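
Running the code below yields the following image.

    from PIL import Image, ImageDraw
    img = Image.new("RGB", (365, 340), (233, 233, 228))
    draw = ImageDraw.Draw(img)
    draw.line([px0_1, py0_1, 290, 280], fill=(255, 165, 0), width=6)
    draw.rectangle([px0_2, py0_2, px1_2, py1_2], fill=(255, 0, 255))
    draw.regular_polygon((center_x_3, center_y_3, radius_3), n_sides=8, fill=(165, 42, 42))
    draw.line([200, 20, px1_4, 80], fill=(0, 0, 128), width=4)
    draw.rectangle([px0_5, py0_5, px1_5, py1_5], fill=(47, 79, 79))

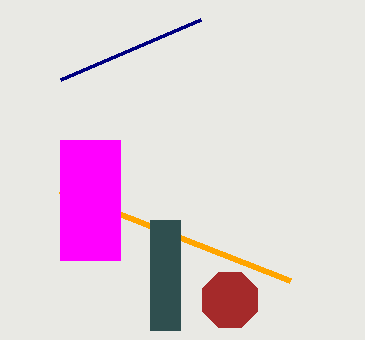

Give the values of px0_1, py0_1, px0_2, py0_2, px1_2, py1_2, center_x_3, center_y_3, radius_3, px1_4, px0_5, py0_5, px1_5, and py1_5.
px0_1 = 60; py0_1 = 190; px0_2 = 60; py0_2 = 140; px1_2 = 120; py1_2 = 260; center_x_3 = 230; center_y_3 = 300; radius_3 = 30; px1_4 = 60; px0_5 = 150; py0_5 = 220; px1_5 = 180; py1_5 = 330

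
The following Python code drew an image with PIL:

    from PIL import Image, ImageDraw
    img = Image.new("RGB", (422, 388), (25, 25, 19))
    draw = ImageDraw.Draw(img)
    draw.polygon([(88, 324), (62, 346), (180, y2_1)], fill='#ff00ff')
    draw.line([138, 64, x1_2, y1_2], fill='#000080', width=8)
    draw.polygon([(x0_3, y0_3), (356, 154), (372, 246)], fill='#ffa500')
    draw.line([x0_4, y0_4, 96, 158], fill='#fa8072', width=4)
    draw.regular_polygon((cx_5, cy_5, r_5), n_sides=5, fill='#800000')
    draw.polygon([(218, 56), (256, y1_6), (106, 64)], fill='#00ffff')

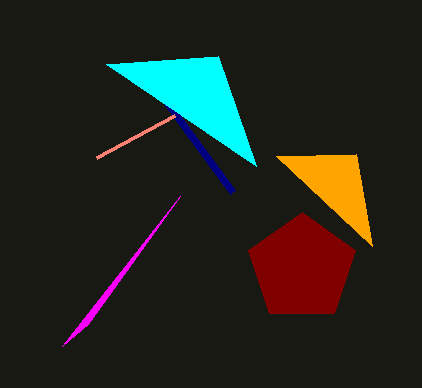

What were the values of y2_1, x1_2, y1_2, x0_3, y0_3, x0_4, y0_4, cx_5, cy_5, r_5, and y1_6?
y2_1 = 196
x1_2 = 232
y1_2 = 192
x0_3 = 276
y0_3 = 156
x0_4 = 174
y0_4 = 116
cx_5 = 302
cy_5 = 268
r_5 = 56
y1_6 = 166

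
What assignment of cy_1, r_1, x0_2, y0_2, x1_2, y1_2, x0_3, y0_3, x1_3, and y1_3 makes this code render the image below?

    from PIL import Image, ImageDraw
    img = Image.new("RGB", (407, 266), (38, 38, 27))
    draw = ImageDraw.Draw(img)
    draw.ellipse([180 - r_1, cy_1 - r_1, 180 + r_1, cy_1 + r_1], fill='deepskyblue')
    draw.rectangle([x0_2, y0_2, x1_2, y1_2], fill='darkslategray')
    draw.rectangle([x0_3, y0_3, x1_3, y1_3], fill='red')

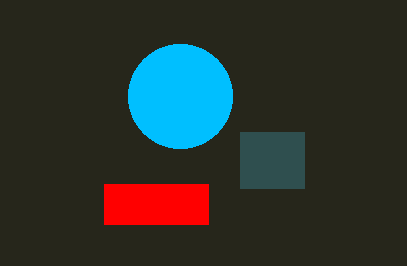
cy_1 = 96, r_1 = 52, x0_2 = 240, y0_2 = 132, x1_2 = 304, y1_2 = 188, x0_3 = 104, y0_3 = 184, x1_3 = 208, y1_3 = 224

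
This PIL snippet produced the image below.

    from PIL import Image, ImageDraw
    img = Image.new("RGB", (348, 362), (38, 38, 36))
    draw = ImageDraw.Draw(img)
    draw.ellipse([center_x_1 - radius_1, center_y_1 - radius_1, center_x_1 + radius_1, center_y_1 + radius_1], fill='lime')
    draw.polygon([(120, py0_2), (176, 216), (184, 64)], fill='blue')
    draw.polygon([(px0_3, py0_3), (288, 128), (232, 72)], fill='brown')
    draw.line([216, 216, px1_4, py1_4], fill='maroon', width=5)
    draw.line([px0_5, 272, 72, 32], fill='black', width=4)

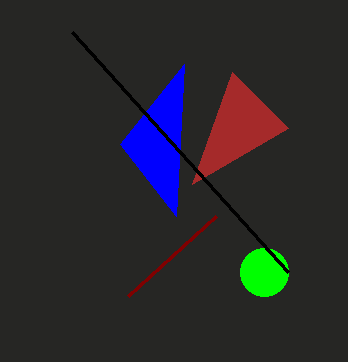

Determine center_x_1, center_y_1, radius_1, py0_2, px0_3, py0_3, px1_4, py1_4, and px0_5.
center_x_1 = 264
center_y_1 = 272
radius_1 = 24
py0_2 = 144
px0_3 = 192
py0_3 = 184
px1_4 = 128
py1_4 = 296
px0_5 = 288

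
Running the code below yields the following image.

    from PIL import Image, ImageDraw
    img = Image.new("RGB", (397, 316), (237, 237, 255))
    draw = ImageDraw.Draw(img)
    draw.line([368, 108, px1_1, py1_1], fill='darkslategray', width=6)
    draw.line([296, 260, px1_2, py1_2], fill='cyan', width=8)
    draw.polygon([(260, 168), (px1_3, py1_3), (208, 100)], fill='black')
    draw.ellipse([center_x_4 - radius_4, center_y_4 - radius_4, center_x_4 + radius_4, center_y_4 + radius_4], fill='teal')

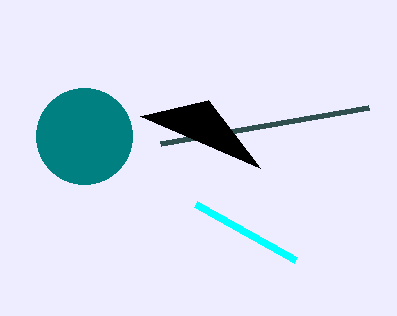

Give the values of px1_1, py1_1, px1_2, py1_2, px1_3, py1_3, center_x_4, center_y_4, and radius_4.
px1_1 = 160
py1_1 = 144
px1_2 = 196
py1_2 = 204
px1_3 = 140
py1_3 = 116
center_x_4 = 84
center_y_4 = 136
radius_4 = 48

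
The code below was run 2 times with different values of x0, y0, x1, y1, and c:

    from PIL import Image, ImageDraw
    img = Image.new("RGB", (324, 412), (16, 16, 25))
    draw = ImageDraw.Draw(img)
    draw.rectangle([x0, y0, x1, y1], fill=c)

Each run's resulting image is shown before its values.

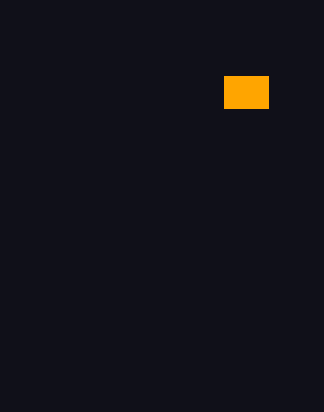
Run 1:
x0 = 224; y0 = 76; x1 = 268; y1 = 108; c = 'orange'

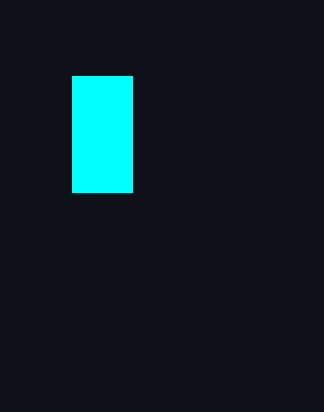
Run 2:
x0 = 72
y0 = 76
x1 = 132
y1 = 192
c = 'cyan'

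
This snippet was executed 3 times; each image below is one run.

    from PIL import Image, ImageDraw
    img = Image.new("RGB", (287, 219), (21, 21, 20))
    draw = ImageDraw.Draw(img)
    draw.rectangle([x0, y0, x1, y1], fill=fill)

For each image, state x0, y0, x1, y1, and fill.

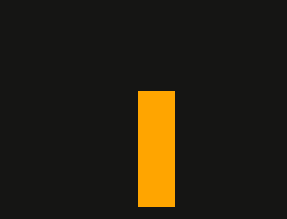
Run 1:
x0 = 138, y0 = 91, x1 = 174, y1 = 206, fill = 'orange'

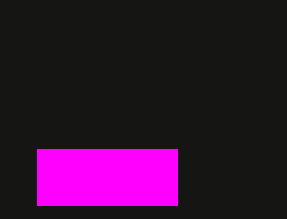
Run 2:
x0 = 37
y0 = 149
x1 = 177
y1 = 205
fill = 'magenta'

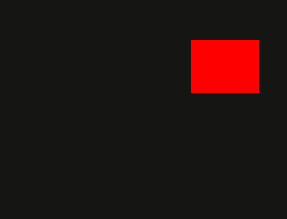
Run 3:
x0 = 191; y0 = 40; x1 = 258; y1 = 92; fill = 'red'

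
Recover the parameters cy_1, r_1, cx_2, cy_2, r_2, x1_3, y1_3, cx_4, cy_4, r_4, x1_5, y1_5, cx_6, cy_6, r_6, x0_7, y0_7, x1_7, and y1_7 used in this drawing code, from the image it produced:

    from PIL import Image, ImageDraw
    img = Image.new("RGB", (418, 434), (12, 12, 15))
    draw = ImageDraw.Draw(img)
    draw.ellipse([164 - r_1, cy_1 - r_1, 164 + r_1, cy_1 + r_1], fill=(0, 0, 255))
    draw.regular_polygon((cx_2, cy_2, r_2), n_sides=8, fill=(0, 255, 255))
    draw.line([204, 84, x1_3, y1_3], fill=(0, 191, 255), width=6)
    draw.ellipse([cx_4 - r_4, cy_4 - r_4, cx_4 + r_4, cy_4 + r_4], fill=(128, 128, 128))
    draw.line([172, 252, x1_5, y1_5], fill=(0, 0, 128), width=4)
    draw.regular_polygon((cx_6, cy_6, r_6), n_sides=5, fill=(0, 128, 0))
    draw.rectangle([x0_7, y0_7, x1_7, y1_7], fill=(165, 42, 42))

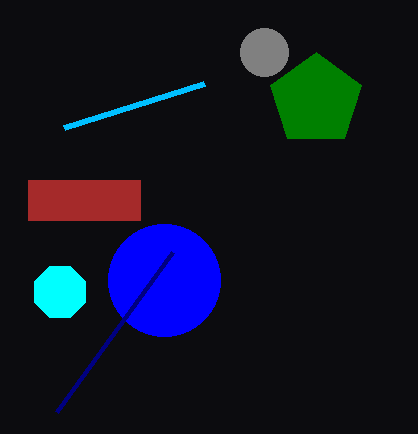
cy_1 = 280; r_1 = 56; cx_2 = 60; cy_2 = 292; r_2 = 28; x1_3 = 64; y1_3 = 128; cx_4 = 264; cy_4 = 52; r_4 = 24; x1_5 = 56; y1_5 = 412; cx_6 = 316; cy_6 = 100; r_6 = 48; x0_7 = 28; y0_7 = 180; x1_7 = 140; y1_7 = 220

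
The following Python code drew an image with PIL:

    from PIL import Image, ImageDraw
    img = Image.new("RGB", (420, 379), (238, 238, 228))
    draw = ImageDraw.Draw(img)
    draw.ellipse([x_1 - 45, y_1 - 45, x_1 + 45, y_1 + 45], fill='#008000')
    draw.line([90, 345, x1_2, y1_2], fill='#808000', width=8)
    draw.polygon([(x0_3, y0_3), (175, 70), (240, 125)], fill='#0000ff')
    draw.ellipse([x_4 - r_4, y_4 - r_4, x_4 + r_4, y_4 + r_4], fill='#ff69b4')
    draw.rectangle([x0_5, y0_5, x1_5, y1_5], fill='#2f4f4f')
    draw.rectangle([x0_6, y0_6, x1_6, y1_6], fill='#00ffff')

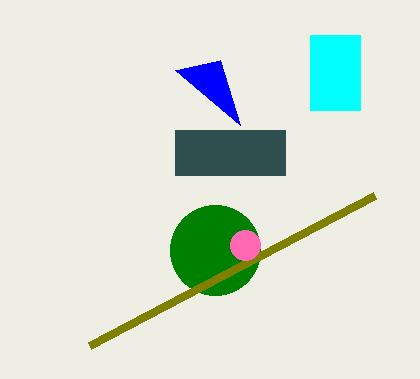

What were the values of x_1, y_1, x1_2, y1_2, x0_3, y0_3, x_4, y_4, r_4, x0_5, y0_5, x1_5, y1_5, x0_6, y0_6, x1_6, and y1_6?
x_1 = 215; y_1 = 250; x1_2 = 375; y1_2 = 195; x0_3 = 220; y0_3 = 60; x_4 = 245; y_4 = 245; r_4 = 15; x0_5 = 175; y0_5 = 130; x1_5 = 285; y1_5 = 175; x0_6 = 310; y0_6 = 35; x1_6 = 360; y1_6 = 110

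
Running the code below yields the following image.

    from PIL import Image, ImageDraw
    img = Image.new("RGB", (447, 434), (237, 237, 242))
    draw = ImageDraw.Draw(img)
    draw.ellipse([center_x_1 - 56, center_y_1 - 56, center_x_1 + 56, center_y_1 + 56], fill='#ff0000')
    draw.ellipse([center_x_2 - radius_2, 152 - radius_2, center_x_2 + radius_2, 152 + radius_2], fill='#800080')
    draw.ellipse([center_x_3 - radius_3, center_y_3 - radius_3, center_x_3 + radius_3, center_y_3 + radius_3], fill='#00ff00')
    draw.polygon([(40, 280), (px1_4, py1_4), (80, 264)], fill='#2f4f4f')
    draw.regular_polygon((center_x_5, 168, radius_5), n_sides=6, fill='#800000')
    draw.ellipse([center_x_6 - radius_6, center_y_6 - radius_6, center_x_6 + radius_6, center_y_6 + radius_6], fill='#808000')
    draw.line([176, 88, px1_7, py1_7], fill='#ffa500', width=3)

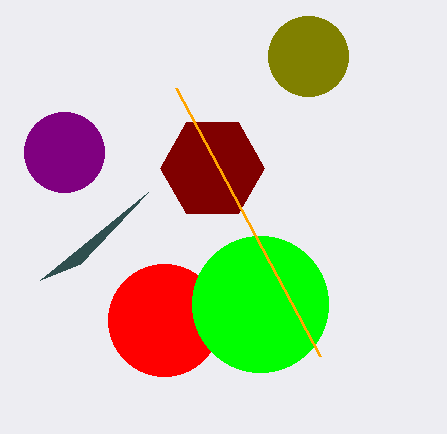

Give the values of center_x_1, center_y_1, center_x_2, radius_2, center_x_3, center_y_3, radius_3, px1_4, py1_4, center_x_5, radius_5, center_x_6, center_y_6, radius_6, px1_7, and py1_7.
center_x_1 = 164
center_y_1 = 320
center_x_2 = 64
radius_2 = 40
center_x_3 = 260
center_y_3 = 304
radius_3 = 68
px1_4 = 148
py1_4 = 192
center_x_5 = 212
radius_5 = 52
center_x_6 = 308
center_y_6 = 56
radius_6 = 40
px1_7 = 320
py1_7 = 356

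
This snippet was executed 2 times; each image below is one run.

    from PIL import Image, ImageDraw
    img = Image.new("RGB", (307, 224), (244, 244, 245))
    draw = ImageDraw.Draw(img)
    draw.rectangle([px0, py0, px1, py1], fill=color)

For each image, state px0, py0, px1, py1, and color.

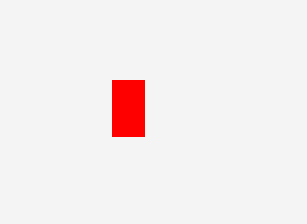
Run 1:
px0 = 112; py0 = 80; px1 = 144; py1 = 136; color = 'red'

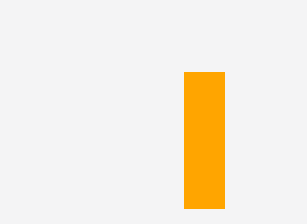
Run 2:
px0 = 184; py0 = 72; px1 = 224; py1 = 208; color = 'orange'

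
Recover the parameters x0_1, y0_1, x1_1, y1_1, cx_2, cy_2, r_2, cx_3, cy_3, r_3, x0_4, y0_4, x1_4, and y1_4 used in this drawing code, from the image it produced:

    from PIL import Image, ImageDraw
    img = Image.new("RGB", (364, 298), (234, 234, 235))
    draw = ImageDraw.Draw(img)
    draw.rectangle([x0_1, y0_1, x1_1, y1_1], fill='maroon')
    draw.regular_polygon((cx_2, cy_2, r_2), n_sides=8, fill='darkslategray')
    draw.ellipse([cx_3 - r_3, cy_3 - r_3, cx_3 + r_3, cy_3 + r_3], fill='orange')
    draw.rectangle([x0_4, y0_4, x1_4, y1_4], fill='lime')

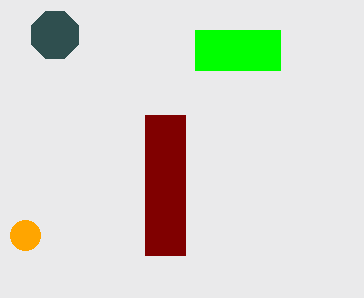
x0_1 = 145, y0_1 = 115, x1_1 = 185, y1_1 = 255, cx_2 = 55, cy_2 = 35, r_2 = 25, cx_3 = 25, cy_3 = 235, r_3 = 15, x0_4 = 195, y0_4 = 30, x1_4 = 280, y1_4 = 70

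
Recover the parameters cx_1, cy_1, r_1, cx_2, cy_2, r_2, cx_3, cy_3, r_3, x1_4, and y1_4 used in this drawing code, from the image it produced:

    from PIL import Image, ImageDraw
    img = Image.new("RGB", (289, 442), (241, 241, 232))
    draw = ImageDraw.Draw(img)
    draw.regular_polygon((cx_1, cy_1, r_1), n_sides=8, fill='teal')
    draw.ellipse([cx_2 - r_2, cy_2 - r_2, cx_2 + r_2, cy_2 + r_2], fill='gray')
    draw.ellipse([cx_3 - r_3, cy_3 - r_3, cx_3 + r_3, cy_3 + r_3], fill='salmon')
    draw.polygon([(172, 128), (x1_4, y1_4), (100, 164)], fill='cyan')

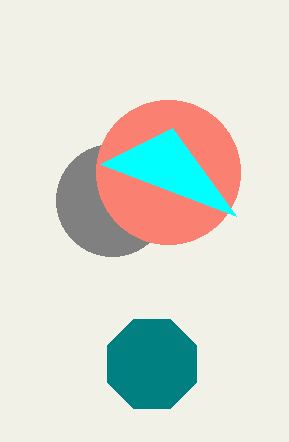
cx_1 = 152, cy_1 = 364, r_1 = 48, cx_2 = 112, cy_2 = 200, r_2 = 56, cx_3 = 168, cy_3 = 172, r_3 = 72, x1_4 = 236, y1_4 = 216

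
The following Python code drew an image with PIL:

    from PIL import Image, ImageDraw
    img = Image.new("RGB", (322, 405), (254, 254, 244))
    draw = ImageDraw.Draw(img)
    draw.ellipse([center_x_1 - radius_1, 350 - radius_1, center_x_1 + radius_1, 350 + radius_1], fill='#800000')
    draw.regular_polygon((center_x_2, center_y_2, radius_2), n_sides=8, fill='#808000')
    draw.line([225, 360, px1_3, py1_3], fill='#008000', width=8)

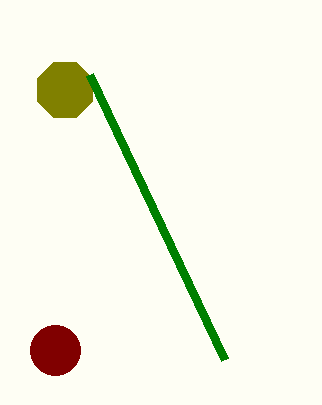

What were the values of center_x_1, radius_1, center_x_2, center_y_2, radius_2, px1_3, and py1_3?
center_x_1 = 55, radius_1 = 25, center_x_2 = 65, center_y_2 = 90, radius_2 = 30, px1_3 = 90, py1_3 = 75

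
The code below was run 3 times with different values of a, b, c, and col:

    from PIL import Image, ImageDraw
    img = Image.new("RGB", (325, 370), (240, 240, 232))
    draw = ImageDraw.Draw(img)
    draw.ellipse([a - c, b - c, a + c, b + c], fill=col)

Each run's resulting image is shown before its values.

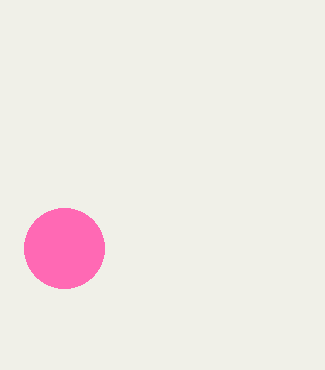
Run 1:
a = 64, b = 248, c = 40, col = 'hotpink'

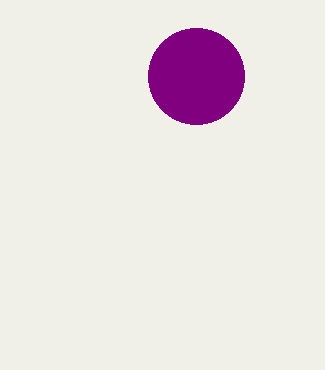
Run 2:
a = 196, b = 76, c = 48, col = 'purple'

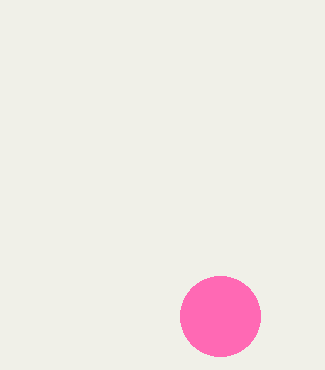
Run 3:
a = 220; b = 316; c = 40; col = 'hotpink'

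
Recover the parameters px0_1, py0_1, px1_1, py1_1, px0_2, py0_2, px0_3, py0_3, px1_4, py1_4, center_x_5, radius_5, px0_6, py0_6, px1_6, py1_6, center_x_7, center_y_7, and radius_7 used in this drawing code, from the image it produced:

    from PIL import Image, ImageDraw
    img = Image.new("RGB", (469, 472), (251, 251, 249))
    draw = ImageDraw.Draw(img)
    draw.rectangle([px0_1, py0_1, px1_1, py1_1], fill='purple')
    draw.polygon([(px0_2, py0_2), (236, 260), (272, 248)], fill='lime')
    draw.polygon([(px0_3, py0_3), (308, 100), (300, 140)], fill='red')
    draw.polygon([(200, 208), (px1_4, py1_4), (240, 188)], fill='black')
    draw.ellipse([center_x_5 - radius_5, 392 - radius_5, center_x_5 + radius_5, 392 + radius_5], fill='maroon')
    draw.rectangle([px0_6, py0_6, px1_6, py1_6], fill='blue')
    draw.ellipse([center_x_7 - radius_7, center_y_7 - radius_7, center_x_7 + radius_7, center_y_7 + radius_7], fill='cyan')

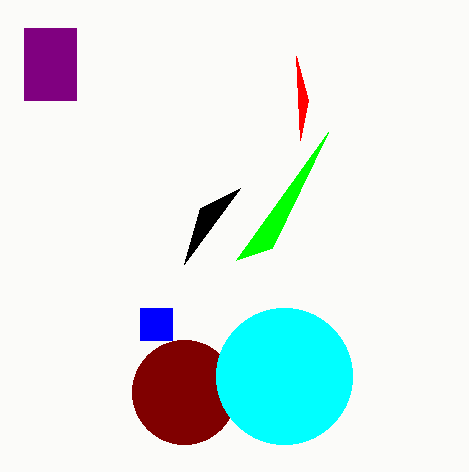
px0_1 = 24; py0_1 = 28; px1_1 = 76; py1_1 = 100; px0_2 = 328; py0_2 = 132; px0_3 = 296; py0_3 = 56; px1_4 = 184; py1_4 = 264; center_x_5 = 184; radius_5 = 52; px0_6 = 140; py0_6 = 308; px1_6 = 172; py1_6 = 340; center_x_7 = 284; center_y_7 = 376; radius_7 = 68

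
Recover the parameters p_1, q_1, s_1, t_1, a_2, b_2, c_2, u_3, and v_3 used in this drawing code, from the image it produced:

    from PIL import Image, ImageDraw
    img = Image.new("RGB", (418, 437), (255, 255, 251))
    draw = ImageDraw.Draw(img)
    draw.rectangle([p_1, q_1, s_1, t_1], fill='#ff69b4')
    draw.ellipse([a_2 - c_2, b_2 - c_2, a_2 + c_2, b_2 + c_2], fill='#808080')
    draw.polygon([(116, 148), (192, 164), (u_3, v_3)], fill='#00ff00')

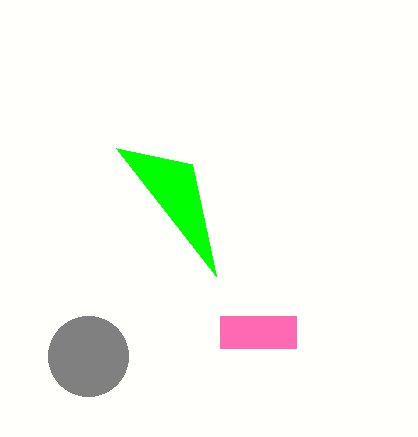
p_1 = 220
q_1 = 316
s_1 = 296
t_1 = 348
a_2 = 88
b_2 = 356
c_2 = 40
u_3 = 216
v_3 = 276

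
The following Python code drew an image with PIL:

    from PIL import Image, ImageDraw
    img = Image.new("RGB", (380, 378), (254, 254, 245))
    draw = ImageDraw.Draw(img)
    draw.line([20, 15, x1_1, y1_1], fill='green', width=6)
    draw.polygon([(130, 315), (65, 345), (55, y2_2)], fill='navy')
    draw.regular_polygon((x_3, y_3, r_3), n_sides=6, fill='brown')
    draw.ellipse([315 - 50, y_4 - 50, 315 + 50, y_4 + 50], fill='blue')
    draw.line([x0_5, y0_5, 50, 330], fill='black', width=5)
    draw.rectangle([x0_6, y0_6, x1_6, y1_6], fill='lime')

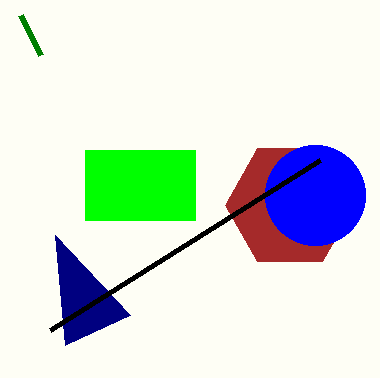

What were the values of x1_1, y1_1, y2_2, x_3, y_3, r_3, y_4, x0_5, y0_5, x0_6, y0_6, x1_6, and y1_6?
x1_1 = 40
y1_1 = 55
y2_2 = 235
x_3 = 290
y_3 = 205
r_3 = 65
y_4 = 195
x0_5 = 320
y0_5 = 160
x0_6 = 85
y0_6 = 150
x1_6 = 195
y1_6 = 220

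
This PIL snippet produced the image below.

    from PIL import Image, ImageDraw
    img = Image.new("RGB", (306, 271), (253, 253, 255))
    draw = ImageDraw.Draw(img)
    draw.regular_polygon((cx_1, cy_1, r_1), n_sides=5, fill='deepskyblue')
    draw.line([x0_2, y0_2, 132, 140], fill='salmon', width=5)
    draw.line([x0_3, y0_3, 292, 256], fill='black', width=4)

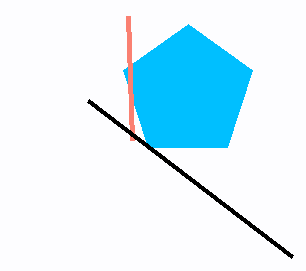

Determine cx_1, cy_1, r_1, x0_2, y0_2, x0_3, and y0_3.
cx_1 = 188, cy_1 = 92, r_1 = 68, x0_2 = 128, y0_2 = 16, x0_3 = 88, y0_3 = 100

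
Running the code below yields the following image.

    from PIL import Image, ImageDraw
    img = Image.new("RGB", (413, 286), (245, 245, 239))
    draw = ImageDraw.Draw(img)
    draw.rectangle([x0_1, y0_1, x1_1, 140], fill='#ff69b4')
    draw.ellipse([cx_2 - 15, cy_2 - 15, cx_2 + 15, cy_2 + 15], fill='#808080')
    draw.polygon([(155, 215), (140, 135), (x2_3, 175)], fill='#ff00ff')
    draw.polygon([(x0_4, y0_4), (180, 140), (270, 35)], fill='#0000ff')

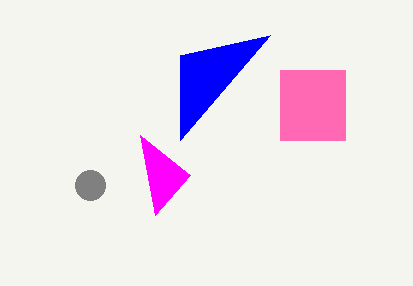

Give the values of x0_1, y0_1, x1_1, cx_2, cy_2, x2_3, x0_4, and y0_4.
x0_1 = 280
y0_1 = 70
x1_1 = 345
cx_2 = 90
cy_2 = 185
x2_3 = 190
x0_4 = 180
y0_4 = 55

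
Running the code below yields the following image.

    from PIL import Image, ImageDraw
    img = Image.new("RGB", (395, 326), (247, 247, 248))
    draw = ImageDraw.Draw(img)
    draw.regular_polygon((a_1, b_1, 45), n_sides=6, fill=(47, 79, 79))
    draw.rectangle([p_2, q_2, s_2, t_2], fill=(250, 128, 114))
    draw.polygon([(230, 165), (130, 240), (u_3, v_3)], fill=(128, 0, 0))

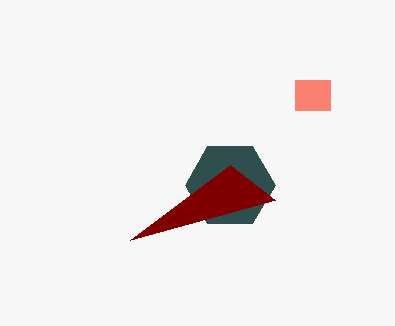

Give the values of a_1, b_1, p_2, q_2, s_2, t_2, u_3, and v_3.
a_1 = 230
b_1 = 185
p_2 = 295
q_2 = 80
s_2 = 330
t_2 = 110
u_3 = 275
v_3 = 200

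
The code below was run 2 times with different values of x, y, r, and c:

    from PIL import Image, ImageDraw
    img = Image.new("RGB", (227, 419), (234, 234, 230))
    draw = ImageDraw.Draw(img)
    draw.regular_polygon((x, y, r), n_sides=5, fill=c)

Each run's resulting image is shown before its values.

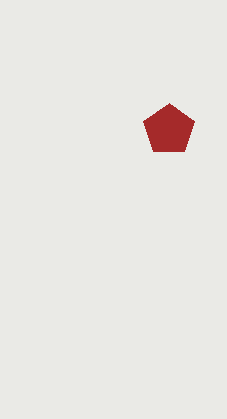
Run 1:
x = 169, y = 130, r = 27, c = 'brown'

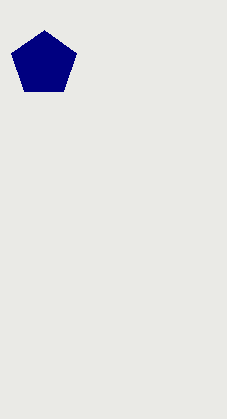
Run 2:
x = 44, y = 64, r = 34, c = 'navy'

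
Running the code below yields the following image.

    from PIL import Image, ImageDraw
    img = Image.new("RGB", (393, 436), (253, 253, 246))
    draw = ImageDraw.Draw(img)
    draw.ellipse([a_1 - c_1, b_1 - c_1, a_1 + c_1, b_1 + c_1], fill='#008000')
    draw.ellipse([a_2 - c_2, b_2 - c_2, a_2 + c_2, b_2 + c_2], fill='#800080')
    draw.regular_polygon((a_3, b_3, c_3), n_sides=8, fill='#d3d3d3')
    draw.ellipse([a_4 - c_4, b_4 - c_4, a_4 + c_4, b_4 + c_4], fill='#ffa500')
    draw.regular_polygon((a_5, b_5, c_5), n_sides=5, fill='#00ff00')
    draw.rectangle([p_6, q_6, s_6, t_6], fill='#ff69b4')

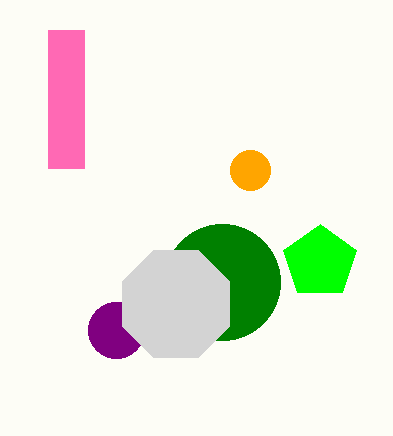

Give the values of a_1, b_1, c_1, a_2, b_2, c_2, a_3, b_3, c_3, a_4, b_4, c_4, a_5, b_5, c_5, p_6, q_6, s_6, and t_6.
a_1 = 222; b_1 = 282; c_1 = 58; a_2 = 116; b_2 = 330; c_2 = 28; a_3 = 176; b_3 = 304; c_3 = 58; a_4 = 250; b_4 = 170; c_4 = 20; a_5 = 320; b_5 = 262; c_5 = 38; p_6 = 48; q_6 = 30; s_6 = 84; t_6 = 168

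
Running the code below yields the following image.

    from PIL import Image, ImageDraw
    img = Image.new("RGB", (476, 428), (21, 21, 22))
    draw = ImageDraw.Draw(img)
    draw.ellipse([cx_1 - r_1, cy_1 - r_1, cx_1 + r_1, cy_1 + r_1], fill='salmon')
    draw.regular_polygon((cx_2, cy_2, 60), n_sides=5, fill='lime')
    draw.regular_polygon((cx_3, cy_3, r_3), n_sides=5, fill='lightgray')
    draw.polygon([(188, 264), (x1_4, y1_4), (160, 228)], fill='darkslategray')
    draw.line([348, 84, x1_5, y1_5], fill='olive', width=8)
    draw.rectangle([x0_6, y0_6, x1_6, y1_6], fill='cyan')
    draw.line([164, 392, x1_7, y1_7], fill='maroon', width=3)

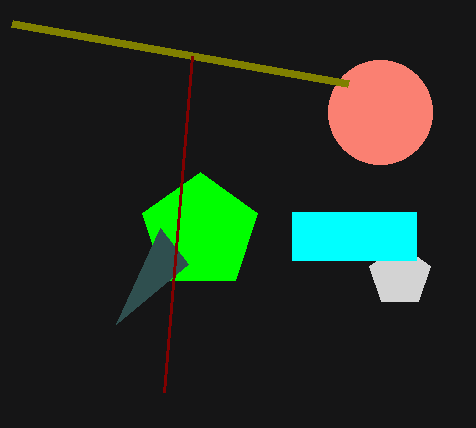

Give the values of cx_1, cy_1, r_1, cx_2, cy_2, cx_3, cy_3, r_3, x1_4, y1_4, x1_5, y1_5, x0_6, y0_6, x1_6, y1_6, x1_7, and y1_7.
cx_1 = 380, cy_1 = 112, r_1 = 52, cx_2 = 200, cy_2 = 232, cx_3 = 400, cy_3 = 276, r_3 = 32, x1_4 = 116, y1_4 = 324, x1_5 = 12, y1_5 = 24, x0_6 = 292, y0_6 = 212, x1_6 = 416, y1_6 = 260, x1_7 = 192, y1_7 = 56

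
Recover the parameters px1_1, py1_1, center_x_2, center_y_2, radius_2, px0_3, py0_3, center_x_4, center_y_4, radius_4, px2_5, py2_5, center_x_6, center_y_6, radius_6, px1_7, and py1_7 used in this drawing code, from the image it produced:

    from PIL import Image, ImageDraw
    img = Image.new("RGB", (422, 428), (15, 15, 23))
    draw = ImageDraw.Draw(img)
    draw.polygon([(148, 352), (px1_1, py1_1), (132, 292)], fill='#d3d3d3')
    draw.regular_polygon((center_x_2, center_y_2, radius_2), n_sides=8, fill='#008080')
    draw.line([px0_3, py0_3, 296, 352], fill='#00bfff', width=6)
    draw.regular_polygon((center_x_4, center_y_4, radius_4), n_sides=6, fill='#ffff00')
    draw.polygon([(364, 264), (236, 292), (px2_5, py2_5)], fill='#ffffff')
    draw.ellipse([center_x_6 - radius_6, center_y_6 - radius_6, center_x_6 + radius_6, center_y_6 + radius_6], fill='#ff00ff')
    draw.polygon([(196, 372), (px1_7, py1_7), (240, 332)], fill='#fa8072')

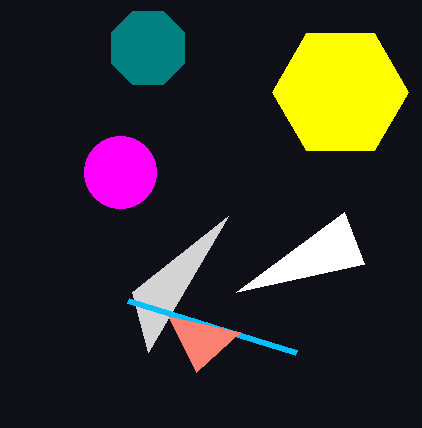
px1_1 = 228, py1_1 = 216, center_x_2 = 148, center_y_2 = 48, radius_2 = 40, px0_3 = 128, py0_3 = 300, center_x_4 = 340, center_y_4 = 92, radius_4 = 68, px2_5 = 344, py2_5 = 212, center_x_6 = 120, center_y_6 = 172, radius_6 = 36, px1_7 = 168, py1_7 = 316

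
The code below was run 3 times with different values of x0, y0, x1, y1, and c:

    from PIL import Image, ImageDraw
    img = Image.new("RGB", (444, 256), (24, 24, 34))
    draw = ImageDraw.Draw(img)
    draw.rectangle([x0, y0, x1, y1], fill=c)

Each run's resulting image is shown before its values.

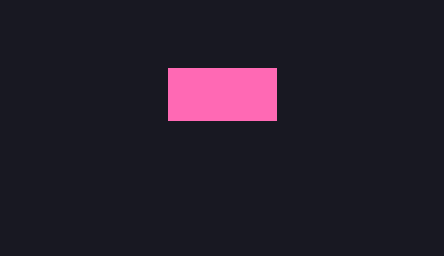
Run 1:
x0 = 168
y0 = 68
x1 = 276
y1 = 120
c = 'hotpink'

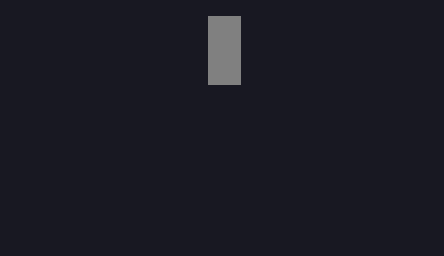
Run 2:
x0 = 208; y0 = 16; x1 = 240; y1 = 84; c = 'gray'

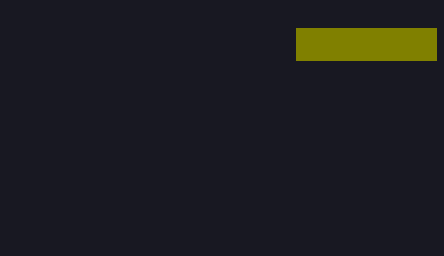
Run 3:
x0 = 296, y0 = 28, x1 = 436, y1 = 60, c = 'olive'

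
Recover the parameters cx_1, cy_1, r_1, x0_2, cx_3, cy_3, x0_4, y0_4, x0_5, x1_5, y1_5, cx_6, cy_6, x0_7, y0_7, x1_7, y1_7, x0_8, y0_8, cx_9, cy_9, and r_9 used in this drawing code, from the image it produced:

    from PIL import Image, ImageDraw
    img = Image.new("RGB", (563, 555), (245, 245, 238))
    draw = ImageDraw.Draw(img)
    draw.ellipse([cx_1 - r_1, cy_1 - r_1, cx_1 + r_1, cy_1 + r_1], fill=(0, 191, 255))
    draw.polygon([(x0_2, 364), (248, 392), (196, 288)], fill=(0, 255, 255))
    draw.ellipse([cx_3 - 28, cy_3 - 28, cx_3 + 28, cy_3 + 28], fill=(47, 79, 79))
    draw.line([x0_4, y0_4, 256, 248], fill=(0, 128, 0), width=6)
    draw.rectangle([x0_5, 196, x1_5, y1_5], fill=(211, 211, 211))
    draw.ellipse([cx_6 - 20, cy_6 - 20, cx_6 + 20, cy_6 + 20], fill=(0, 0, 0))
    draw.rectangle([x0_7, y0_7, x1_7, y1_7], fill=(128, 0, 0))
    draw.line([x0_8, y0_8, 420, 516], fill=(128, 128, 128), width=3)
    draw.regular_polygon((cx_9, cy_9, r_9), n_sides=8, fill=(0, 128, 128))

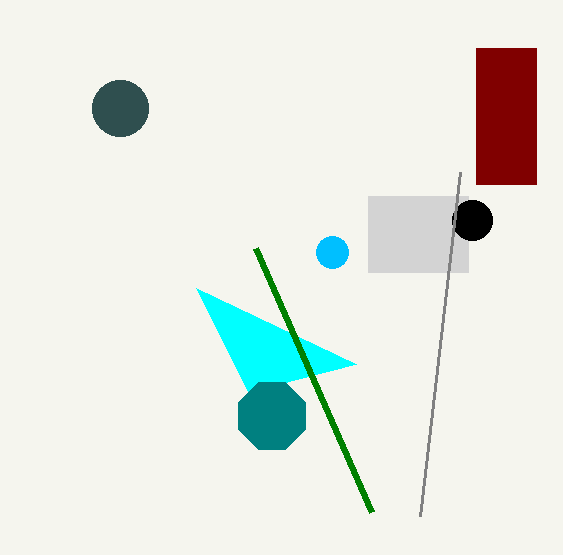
cx_1 = 332, cy_1 = 252, r_1 = 16, x0_2 = 356, cx_3 = 120, cy_3 = 108, x0_4 = 372, y0_4 = 512, x0_5 = 368, x1_5 = 468, y1_5 = 272, cx_6 = 472, cy_6 = 220, x0_7 = 476, y0_7 = 48, x1_7 = 536, y1_7 = 184, x0_8 = 460, y0_8 = 172, cx_9 = 272, cy_9 = 416, r_9 = 36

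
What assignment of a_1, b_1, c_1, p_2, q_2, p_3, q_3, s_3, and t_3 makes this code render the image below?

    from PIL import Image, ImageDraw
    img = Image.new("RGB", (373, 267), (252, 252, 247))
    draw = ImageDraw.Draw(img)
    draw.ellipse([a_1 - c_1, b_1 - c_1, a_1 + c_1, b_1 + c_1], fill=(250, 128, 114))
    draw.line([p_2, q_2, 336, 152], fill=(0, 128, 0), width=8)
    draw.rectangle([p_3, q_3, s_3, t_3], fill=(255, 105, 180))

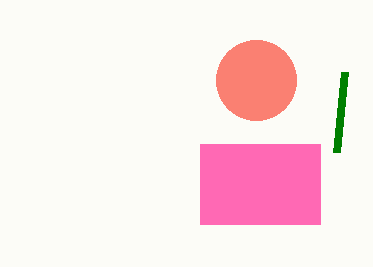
a_1 = 256
b_1 = 80
c_1 = 40
p_2 = 344
q_2 = 72
p_3 = 200
q_3 = 144
s_3 = 320
t_3 = 224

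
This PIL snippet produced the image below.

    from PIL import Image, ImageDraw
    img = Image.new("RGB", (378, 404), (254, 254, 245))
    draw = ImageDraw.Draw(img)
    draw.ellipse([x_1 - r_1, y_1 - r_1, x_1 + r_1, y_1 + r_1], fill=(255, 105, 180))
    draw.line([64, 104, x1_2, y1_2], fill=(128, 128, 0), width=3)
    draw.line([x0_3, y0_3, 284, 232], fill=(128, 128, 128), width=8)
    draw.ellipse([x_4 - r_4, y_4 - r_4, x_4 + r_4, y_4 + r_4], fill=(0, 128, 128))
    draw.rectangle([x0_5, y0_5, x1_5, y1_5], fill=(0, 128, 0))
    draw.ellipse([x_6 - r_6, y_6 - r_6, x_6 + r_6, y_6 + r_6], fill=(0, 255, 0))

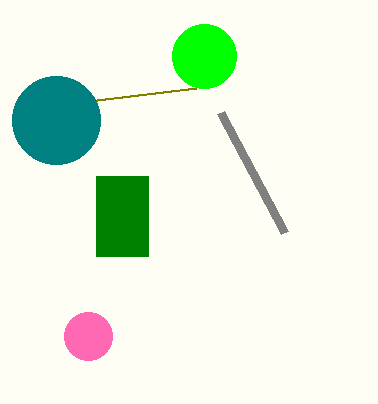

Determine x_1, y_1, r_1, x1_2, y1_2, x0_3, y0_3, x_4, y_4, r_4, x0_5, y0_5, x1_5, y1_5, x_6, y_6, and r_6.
x_1 = 88; y_1 = 336; r_1 = 24; x1_2 = 196; y1_2 = 88; x0_3 = 220; y0_3 = 112; x_4 = 56; y_4 = 120; r_4 = 44; x0_5 = 96; y0_5 = 176; x1_5 = 148; y1_5 = 256; x_6 = 204; y_6 = 56; r_6 = 32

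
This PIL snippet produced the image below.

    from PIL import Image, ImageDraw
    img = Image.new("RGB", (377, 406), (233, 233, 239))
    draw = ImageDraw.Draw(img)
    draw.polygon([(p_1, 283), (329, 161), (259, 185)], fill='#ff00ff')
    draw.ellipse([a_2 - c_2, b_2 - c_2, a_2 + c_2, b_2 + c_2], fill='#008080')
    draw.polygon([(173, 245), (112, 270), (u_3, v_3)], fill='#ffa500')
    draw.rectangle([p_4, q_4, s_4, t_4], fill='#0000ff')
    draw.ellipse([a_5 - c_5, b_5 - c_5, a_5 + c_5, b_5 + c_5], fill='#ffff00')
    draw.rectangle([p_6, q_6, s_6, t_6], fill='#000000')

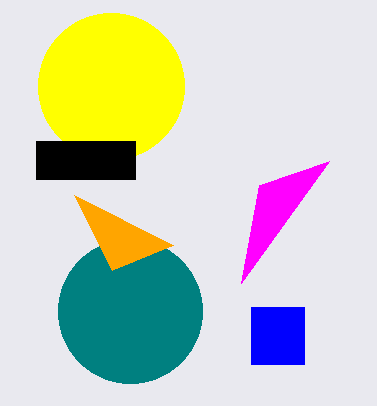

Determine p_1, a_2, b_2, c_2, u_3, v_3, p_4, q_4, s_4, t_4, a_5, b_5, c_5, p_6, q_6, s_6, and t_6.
p_1 = 241; a_2 = 130; b_2 = 311; c_2 = 72; u_3 = 74; v_3 = 195; p_4 = 251; q_4 = 307; s_4 = 304; t_4 = 364; a_5 = 111; b_5 = 86; c_5 = 73; p_6 = 36; q_6 = 141; s_6 = 135; t_6 = 179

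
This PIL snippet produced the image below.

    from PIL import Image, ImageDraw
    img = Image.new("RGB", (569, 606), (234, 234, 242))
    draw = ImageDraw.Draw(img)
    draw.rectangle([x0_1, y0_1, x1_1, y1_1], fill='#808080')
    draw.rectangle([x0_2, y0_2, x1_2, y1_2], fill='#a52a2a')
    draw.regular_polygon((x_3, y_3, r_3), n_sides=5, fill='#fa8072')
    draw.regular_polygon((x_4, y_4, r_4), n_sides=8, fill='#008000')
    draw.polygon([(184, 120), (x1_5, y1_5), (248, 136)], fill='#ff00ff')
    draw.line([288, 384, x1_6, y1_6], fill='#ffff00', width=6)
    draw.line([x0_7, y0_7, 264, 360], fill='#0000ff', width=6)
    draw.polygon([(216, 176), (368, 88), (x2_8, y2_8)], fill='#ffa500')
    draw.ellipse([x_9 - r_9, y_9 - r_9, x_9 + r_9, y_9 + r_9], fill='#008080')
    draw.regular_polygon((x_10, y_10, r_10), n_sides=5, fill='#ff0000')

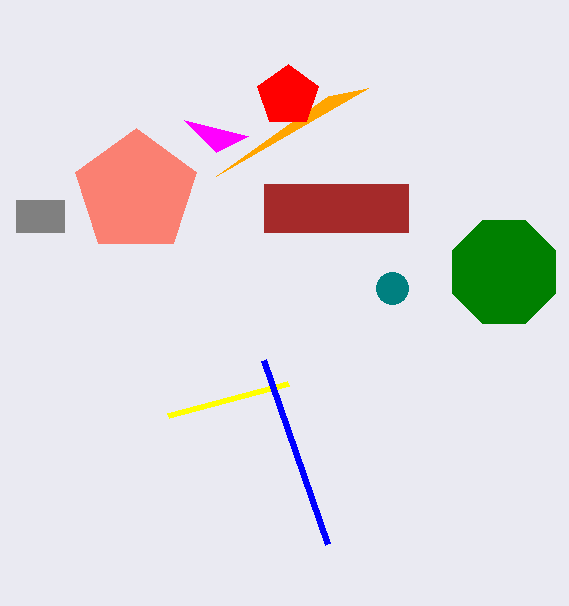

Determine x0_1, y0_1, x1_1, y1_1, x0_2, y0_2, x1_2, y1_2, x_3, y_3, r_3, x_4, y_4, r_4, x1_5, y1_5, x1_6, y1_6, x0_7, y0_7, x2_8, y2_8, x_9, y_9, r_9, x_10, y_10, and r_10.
x0_1 = 16, y0_1 = 200, x1_1 = 64, y1_1 = 232, x0_2 = 264, y0_2 = 184, x1_2 = 408, y1_2 = 232, x_3 = 136, y_3 = 192, r_3 = 64, x_4 = 504, y_4 = 272, r_4 = 56, x1_5 = 216, y1_5 = 152, x1_6 = 168, y1_6 = 416, x0_7 = 328, y0_7 = 544, x2_8 = 328, y2_8 = 96, x_9 = 392, y_9 = 288, r_9 = 16, x_10 = 288, y_10 = 96, r_10 = 32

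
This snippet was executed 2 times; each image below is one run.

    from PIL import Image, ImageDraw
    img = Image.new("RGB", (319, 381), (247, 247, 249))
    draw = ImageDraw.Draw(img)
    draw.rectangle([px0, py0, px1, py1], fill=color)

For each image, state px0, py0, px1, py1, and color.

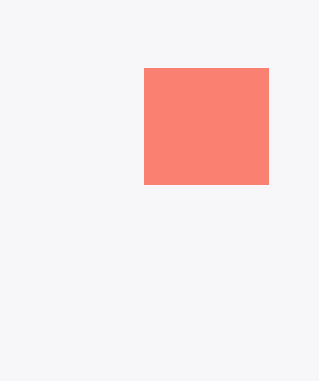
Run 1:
px0 = 144, py0 = 68, px1 = 268, py1 = 184, color = 'salmon'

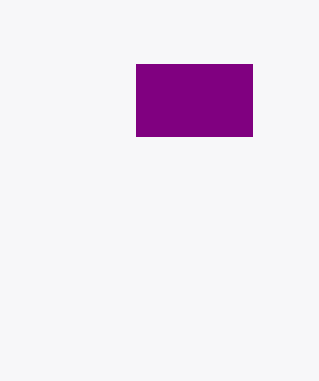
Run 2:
px0 = 136
py0 = 64
px1 = 252
py1 = 136
color = 'purple'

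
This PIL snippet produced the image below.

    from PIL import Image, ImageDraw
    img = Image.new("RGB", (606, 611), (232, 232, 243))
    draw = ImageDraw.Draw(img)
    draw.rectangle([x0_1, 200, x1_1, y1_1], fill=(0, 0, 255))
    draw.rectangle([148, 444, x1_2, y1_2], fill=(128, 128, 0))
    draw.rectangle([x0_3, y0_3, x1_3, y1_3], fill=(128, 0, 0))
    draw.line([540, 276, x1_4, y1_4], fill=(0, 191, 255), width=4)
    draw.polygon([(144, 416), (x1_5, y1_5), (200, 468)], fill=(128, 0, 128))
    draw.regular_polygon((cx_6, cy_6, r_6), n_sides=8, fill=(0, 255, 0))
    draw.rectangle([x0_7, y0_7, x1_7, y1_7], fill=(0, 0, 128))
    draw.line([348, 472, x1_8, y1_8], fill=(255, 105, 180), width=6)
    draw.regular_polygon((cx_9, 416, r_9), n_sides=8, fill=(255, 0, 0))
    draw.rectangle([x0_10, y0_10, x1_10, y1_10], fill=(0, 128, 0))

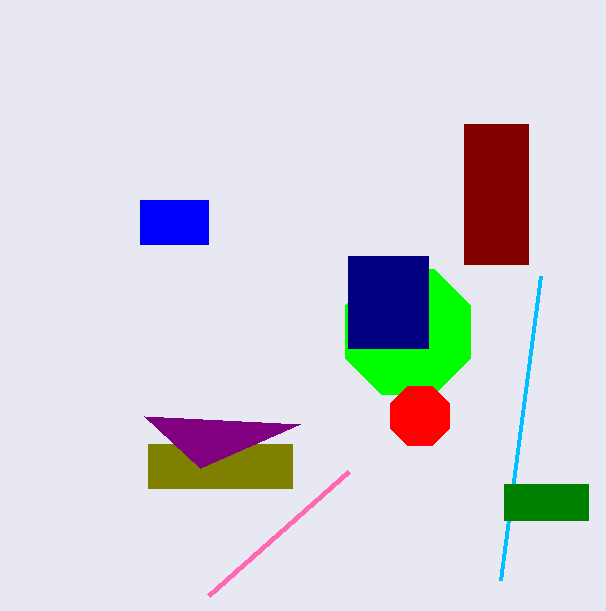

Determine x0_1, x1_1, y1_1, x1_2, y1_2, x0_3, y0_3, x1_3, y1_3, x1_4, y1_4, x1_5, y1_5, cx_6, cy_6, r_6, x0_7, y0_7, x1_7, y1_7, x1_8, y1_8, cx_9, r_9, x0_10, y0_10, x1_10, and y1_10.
x0_1 = 140
x1_1 = 208
y1_1 = 244
x1_2 = 292
y1_2 = 488
x0_3 = 464
y0_3 = 124
x1_3 = 528
y1_3 = 264
x1_4 = 500
y1_4 = 580
x1_5 = 300
y1_5 = 424
cx_6 = 408
cy_6 = 332
r_6 = 68
x0_7 = 348
y0_7 = 256
x1_7 = 428
y1_7 = 348
x1_8 = 208
y1_8 = 596
cx_9 = 420
r_9 = 32
x0_10 = 504
y0_10 = 484
x1_10 = 588
y1_10 = 520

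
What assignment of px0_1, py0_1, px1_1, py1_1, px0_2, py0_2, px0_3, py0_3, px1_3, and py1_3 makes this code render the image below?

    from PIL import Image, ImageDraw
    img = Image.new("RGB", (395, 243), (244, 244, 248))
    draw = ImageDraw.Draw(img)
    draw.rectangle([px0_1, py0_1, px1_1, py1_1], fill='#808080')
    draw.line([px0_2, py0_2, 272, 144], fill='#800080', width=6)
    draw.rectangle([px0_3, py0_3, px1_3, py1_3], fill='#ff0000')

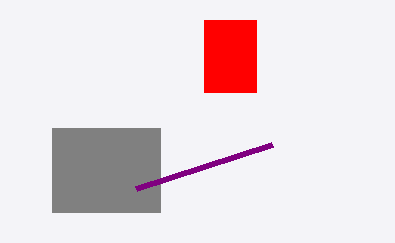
px0_1 = 52
py0_1 = 128
px1_1 = 160
py1_1 = 212
px0_2 = 136
py0_2 = 188
px0_3 = 204
py0_3 = 20
px1_3 = 256
py1_3 = 92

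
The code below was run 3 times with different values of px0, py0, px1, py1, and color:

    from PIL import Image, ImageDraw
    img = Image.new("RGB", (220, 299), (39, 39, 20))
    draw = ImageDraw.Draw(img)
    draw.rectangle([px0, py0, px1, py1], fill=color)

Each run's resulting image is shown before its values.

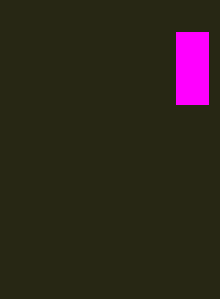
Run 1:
px0 = 176; py0 = 32; px1 = 208; py1 = 104; color = 'magenta'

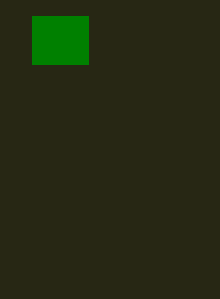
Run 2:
px0 = 32; py0 = 16; px1 = 88; py1 = 64; color = 'green'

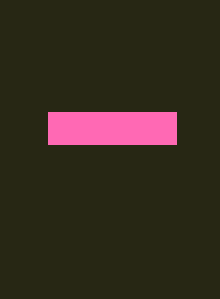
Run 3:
px0 = 48, py0 = 112, px1 = 176, py1 = 144, color = 'hotpink'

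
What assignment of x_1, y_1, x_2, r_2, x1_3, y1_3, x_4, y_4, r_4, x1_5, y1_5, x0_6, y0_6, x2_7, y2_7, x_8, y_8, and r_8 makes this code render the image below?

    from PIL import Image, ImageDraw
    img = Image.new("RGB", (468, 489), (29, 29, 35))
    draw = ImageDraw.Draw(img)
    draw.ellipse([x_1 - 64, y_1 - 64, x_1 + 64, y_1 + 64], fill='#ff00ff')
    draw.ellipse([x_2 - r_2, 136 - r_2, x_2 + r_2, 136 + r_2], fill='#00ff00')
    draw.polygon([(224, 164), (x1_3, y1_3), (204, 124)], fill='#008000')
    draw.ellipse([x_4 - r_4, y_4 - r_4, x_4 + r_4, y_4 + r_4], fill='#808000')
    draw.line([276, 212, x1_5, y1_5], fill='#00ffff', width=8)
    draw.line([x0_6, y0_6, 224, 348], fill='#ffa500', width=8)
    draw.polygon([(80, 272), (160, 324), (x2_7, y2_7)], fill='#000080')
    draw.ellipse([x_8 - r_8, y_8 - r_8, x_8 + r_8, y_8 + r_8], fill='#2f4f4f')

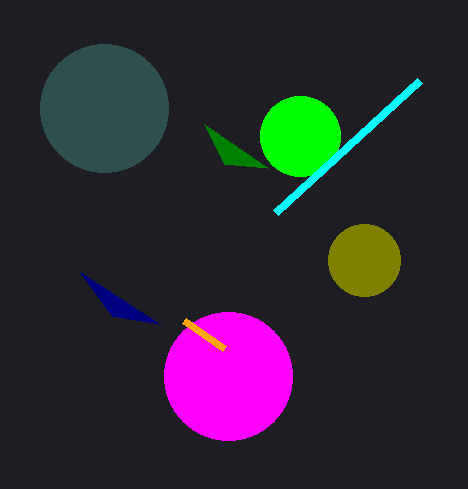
x_1 = 228; y_1 = 376; x_2 = 300; r_2 = 40; x1_3 = 268; y1_3 = 168; x_4 = 364; y_4 = 260; r_4 = 36; x1_5 = 420; y1_5 = 80; x0_6 = 184; y0_6 = 320; x2_7 = 112; y2_7 = 316; x_8 = 104; y_8 = 108; r_8 = 64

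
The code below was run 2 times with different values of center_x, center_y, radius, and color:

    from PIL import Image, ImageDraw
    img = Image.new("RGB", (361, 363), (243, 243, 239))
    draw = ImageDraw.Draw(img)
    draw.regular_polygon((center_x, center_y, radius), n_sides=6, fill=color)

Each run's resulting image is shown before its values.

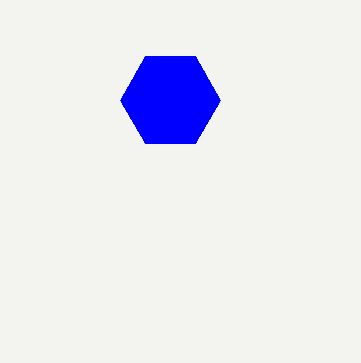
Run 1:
center_x = 170, center_y = 100, radius = 50, color = 'blue'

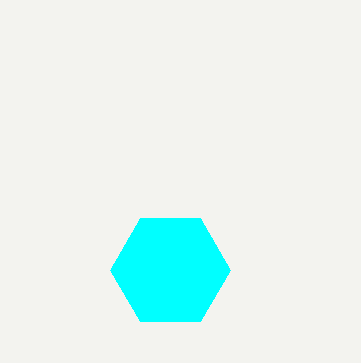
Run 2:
center_x = 170; center_y = 270; radius = 60; color = 'cyan'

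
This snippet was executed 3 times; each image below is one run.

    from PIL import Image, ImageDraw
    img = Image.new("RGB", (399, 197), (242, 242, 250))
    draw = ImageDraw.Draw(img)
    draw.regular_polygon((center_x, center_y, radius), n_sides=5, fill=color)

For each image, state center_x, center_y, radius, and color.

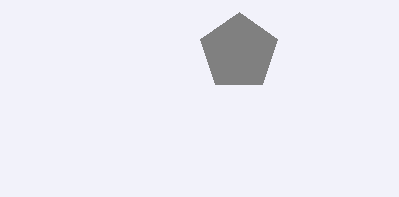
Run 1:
center_x = 239, center_y = 52, radius = 40, color = 'gray'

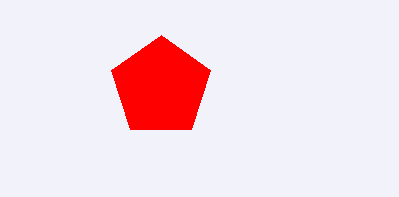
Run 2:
center_x = 161; center_y = 87; radius = 52; color = 'red'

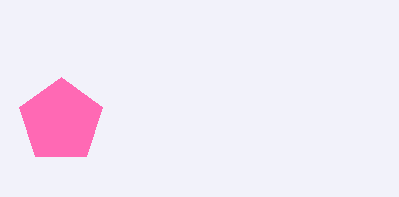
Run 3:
center_x = 61, center_y = 121, radius = 44, color = 'hotpink'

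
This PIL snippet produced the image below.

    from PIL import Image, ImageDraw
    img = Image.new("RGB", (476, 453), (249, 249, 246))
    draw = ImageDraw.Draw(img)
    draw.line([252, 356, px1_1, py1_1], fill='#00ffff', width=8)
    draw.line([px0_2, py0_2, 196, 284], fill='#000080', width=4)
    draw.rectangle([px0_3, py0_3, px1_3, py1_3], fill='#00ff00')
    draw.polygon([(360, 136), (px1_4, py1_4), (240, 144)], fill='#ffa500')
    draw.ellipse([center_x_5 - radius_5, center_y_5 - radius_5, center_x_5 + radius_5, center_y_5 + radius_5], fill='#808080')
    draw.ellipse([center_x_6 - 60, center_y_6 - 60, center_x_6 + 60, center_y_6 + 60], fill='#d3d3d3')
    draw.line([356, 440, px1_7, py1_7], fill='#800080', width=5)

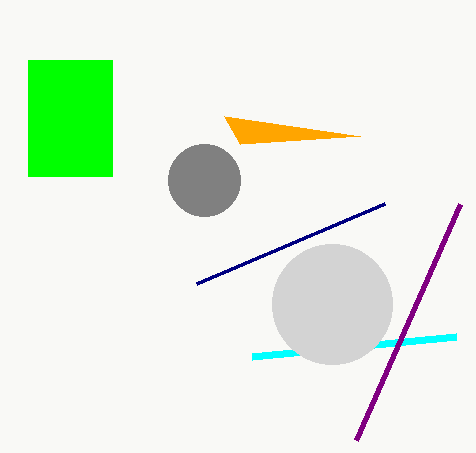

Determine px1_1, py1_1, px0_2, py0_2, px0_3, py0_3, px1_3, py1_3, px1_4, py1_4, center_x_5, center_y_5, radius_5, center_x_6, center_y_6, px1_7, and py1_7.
px1_1 = 456
py1_1 = 336
px0_2 = 384
py0_2 = 204
px0_3 = 28
py0_3 = 60
px1_3 = 112
py1_3 = 176
px1_4 = 224
py1_4 = 116
center_x_5 = 204
center_y_5 = 180
radius_5 = 36
center_x_6 = 332
center_y_6 = 304
px1_7 = 460
py1_7 = 204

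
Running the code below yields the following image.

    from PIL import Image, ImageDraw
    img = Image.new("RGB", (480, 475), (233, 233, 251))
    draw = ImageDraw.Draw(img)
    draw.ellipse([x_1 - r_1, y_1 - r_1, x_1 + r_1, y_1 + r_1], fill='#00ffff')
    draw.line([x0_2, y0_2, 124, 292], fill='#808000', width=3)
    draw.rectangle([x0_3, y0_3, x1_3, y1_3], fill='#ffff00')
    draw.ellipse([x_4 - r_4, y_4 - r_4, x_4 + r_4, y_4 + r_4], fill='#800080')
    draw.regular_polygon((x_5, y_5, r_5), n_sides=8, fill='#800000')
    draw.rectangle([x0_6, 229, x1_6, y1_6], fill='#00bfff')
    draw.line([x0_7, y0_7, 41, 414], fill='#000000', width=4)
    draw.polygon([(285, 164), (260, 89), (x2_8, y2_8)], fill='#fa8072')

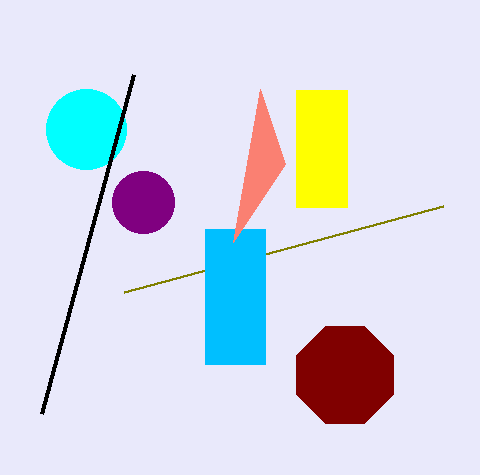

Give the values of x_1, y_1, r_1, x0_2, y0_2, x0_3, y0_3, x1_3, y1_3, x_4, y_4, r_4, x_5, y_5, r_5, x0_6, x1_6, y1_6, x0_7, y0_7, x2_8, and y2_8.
x_1 = 86
y_1 = 129
r_1 = 40
x0_2 = 443
y0_2 = 206
x0_3 = 296
y0_3 = 90
x1_3 = 347
y1_3 = 207
x_4 = 143
y_4 = 202
r_4 = 31
x_5 = 345
y_5 = 375
r_5 = 52
x0_6 = 205
x1_6 = 265
y1_6 = 364
x0_7 = 133
y0_7 = 75
x2_8 = 233
y2_8 = 242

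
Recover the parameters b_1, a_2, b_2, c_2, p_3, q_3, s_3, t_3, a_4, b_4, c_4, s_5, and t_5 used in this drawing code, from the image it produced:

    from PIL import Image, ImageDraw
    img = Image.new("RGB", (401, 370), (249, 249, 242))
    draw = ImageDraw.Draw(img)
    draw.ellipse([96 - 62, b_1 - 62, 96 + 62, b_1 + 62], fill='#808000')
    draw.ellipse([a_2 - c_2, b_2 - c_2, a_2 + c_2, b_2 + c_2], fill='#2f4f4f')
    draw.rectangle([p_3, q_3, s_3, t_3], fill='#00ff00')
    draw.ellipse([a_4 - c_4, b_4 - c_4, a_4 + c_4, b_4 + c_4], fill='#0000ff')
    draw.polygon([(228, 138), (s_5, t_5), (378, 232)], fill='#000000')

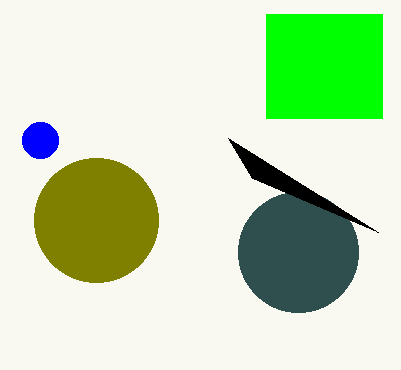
b_1 = 220, a_2 = 298, b_2 = 252, c_2 = 60, p_3 = 266, q_3 = 14, s_3 = 382, t_3 = 118, a_4 = 40, b_4 = 140, c_4 = 18, s_5 = 252, t_5 = 178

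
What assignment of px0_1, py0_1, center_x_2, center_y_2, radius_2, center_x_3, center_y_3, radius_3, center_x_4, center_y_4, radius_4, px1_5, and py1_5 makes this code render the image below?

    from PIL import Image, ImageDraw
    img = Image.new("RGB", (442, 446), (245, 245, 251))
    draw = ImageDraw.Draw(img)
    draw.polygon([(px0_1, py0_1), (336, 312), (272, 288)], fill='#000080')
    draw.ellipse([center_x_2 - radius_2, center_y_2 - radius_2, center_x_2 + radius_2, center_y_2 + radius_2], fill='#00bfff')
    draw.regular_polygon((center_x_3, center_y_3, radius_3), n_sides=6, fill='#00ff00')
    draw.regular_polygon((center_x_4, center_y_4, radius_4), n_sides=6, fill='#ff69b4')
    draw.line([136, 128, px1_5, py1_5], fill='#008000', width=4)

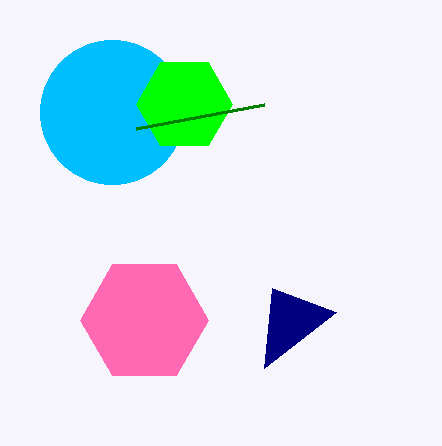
px0_1 = 264
py0_1 = 368
center_x_2 = 112
center_y_2 = 112
radius_2 = 72
center_x_3 = 184
center_y_3 = 104
radius_3 = 48
center_x_4 = 144
center_y_4 = 320
radius_4 = 64
px1_5 = 264
py1_5 = 104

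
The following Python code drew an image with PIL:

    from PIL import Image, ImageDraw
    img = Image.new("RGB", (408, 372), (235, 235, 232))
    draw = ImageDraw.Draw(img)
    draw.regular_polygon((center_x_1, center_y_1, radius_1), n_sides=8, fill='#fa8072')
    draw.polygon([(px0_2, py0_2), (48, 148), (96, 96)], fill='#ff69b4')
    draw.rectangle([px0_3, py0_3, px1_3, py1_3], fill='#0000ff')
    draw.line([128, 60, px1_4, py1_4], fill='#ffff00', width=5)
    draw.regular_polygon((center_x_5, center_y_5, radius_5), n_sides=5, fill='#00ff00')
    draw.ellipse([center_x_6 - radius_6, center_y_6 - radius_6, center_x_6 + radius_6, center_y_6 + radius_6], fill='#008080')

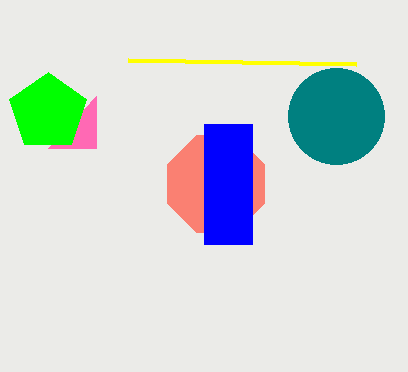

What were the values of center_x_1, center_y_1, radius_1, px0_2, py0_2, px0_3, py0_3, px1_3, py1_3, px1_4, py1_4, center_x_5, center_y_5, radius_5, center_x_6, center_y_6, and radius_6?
center_x_1 = 216
center_y_1 = 184
radius_1 = 52
px0_2 = 96
py0_2 = 148
px0_3 = 204
py0_3 = 124
px1_3 = 252
py1_3 = 244
px1_4 = 356
py1_4 = 64
center_x_5 = 48
center_y_5 = 112
radius_5 = 40
center_x_6 = 336
center_y_6 = 116
radius_6 = 48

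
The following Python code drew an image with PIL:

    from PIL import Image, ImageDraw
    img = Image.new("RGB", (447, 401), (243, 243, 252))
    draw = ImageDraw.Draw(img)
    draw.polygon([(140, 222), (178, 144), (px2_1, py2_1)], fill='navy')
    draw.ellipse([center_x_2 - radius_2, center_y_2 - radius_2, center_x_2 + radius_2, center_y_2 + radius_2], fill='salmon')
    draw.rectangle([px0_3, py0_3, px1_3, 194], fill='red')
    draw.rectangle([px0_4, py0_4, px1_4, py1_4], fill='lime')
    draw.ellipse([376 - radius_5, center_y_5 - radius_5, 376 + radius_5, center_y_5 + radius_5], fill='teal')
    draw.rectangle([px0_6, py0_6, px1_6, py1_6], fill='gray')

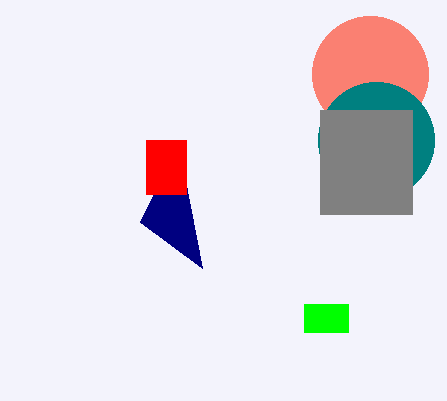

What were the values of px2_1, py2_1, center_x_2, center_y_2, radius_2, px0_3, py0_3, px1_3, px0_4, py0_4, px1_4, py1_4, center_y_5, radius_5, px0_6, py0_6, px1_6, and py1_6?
px2_1 = 202, py2_1 = 268, center_x_2 = 370, center_y_2 = 74, radius_2 = 58, px0_3 = 146, py0_3 = 140, px1_3 = 186, px0_4 = 304, py0_4 = 304, px1_4 = 348, py1_4 = 332, center_y_5 = 140, radius_5 = 58, px0_6 = 320, py0_6 = 110, px1_6 = 412, py1_6 = 214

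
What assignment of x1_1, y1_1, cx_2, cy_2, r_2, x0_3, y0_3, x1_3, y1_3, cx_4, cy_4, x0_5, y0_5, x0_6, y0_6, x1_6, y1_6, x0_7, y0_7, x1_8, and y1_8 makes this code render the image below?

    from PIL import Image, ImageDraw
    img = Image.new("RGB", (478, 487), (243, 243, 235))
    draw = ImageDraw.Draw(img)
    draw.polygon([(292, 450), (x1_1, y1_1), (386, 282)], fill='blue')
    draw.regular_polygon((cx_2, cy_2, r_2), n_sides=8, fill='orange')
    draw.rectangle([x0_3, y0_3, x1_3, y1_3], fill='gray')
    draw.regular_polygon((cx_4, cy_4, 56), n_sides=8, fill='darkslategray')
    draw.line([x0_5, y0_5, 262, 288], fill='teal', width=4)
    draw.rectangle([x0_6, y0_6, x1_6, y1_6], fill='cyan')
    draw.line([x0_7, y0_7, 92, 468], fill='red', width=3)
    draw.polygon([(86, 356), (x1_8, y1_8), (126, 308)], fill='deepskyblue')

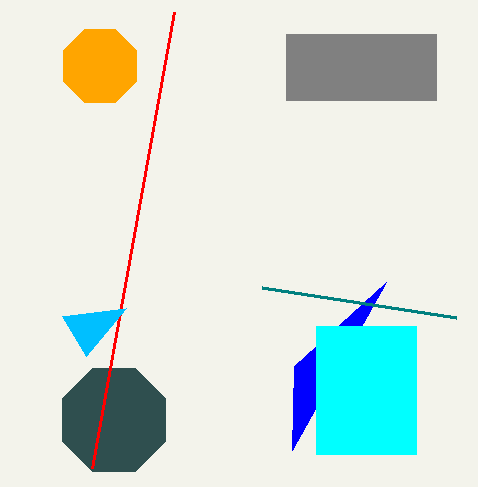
x1_1 = 294
y1_1 = 366
cx_2 = 100
cy_2 = 66
r_2 = 40
x0_3 = 286
y0_3 = 34
x1_3 = 436
y1_3 = 100
cx_4 = 114
cy_4 = 420
x0_5 = 456
y0_5 = 318
x0_6 = 316
y0_6 = 326
x1_6 = 416
y1_6 = 454
x0_7 = 174
y0_7 = 12
x1_8 = 62
y1_8 = 316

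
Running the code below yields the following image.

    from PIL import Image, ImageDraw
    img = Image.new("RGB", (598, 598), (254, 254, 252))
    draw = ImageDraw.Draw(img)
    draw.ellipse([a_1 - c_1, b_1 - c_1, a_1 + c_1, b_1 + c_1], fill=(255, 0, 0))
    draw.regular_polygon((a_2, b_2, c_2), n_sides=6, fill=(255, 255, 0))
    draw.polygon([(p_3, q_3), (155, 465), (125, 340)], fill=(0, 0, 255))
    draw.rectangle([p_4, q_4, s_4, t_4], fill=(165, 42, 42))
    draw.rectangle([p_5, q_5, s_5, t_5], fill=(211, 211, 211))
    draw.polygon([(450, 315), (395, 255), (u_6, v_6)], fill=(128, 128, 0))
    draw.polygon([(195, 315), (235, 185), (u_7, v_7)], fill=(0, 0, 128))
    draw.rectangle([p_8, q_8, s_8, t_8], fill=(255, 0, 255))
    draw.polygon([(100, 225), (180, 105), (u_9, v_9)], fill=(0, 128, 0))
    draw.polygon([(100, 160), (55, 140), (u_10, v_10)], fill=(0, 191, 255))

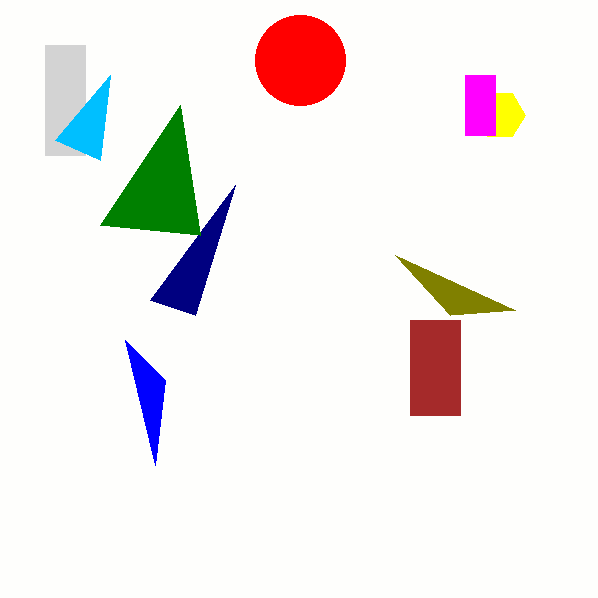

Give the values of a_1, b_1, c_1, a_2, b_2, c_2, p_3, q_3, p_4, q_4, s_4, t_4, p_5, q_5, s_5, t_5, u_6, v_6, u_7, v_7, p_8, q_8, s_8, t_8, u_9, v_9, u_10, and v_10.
a_1 = 300
b_1 = 60
c_1 = 45
a_2 = 500
b_2 = 115
c_2 = 25
p_3 = 165
q_3 = 380
p_4 = 410
q_4 = 320
s_4 = 460
t_4 = 415
p_5 = 45
q_5 = 45
s_5 = 85
t_5 = 155
u_6 = 515
v_6 = 310
u_7 = 150
v_7 = 300
p_8 = 465
q_8 = 75
s_8 = 495
t_8 = 135
u_9 = 200
v_9 = 235
u_10 = 110
v_10 = 75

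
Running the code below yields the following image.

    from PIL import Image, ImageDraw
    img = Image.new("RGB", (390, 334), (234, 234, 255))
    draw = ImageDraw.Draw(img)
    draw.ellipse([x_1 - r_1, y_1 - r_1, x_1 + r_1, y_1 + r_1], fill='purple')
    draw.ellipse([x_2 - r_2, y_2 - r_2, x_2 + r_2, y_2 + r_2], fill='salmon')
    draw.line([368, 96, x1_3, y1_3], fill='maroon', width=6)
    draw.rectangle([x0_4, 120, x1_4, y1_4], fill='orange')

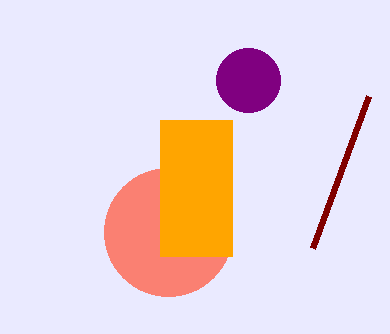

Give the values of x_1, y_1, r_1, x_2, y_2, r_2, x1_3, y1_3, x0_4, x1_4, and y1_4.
x_1 = 248, y_1 = 80, r_1 = 32, x_2 = 168, y_2 = 232, r_2 = 64, x1_3 = 312, y1_3 = 248, x0_4 = 160, x1_4 = 232, y1_4 = 256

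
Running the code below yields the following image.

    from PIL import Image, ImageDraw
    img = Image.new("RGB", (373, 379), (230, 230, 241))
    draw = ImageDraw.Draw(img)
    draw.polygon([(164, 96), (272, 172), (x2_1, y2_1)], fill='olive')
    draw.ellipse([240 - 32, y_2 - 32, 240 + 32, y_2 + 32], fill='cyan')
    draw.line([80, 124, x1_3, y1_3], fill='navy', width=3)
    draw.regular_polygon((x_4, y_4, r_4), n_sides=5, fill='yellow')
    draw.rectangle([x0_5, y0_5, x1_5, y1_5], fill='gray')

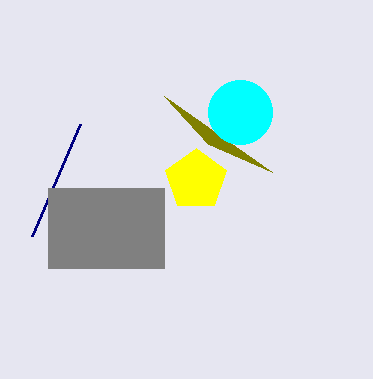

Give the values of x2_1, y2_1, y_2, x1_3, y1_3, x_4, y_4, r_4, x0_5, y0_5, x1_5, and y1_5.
x2_1 = 208; y2_1 = 144; y_2 = 112; x1_3 = 32; y1_3 = 236; x_4 = 196; y_4 = 180; r_4 = 32; x0_5 = 48; y0_5 = 188; x1_5 = 164; y1_5 = 268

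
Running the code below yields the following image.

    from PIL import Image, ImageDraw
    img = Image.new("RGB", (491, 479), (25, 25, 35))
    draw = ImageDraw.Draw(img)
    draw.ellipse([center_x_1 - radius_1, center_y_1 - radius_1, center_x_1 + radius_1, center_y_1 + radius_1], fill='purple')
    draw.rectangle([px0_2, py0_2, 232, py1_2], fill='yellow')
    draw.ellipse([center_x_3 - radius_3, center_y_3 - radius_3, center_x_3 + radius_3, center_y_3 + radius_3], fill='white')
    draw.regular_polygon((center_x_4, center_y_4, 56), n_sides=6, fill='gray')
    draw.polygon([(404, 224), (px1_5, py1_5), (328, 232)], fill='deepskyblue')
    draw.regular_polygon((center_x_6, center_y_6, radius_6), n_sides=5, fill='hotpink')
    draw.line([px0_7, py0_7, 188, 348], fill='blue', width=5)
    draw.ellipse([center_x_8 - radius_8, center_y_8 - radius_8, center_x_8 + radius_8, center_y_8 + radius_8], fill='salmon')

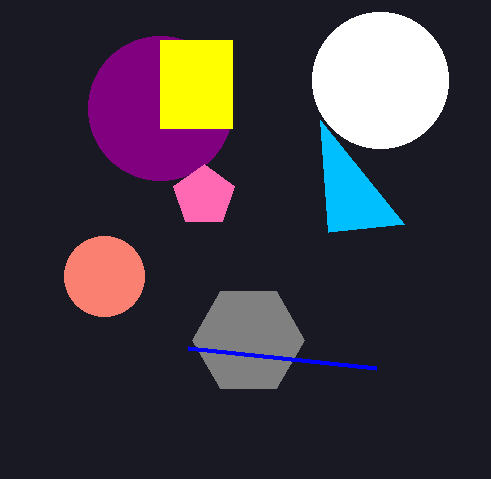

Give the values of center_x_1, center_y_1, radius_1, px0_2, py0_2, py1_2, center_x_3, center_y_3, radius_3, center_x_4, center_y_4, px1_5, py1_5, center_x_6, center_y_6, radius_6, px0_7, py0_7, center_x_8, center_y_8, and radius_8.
center_x_1 = 160; center_y_1 = 108; radius_1 = 72; px0_2 = 160; py0_2 = 40; py1_2 = 128; center_x_3 = 380; center_y_3 = 80; radius_3 = 68; center_x_4 = 248; center_y_4 = 340; px1_5 = 320; py1_5 = 120; center_x_6 = 204; center_y_6 = 196; radius_6 = 32; px0_7 = 376; py0_7 = 368; center_x_8 = 104; center_y_8 = 276; radius_8 = 40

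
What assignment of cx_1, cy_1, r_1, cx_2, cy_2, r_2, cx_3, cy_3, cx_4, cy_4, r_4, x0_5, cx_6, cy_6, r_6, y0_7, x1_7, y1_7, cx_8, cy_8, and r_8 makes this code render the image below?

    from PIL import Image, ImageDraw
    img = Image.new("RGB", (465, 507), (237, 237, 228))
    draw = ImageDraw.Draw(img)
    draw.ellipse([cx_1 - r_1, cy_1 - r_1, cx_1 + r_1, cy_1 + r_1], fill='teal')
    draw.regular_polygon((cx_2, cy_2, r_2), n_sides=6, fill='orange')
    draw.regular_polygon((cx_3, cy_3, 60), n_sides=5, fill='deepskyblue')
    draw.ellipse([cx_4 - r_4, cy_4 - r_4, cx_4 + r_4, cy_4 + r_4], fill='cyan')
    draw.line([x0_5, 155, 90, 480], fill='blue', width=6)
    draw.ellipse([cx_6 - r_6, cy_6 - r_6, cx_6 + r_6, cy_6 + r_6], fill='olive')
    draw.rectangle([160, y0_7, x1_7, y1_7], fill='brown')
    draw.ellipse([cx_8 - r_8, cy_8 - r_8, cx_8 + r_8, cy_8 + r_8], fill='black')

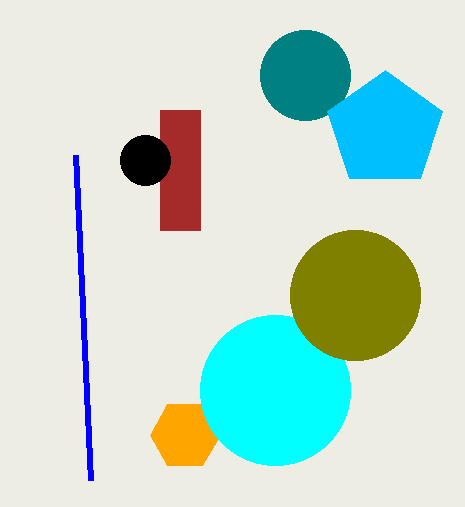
cx_1 = 305; cy_1 = 75; r_1 = 45; cx_2 = 185; cy_2 = 435; r_2 = 35; cx_3 = 385; cy_3 = 130; cx_4 = 275; cy_4 = 390; r_4 = 75; x0_5 = 75; cx_6 = 355; cy_6 = 295; r_6 = 65; y0_7 = 110; x1_7 = 200; y1_7 = 230; cx_8 = 145; cy_8 = 160; r_8 = 25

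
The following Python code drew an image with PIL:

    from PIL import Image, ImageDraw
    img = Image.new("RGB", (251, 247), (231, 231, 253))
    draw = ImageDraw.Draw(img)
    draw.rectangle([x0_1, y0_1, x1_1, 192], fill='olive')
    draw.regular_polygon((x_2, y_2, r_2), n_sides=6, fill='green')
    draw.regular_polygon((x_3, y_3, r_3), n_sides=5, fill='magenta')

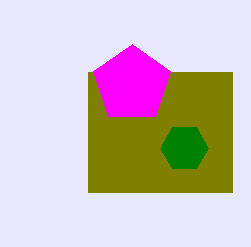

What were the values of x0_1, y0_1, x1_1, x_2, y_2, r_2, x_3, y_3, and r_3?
x0_1 = 88; y0_1 = 72; x1_1 = 232; x_2 = 184; y_2 = 148; r_2 = 24; x_3 = 132; y_3 = 84; r_3 = 40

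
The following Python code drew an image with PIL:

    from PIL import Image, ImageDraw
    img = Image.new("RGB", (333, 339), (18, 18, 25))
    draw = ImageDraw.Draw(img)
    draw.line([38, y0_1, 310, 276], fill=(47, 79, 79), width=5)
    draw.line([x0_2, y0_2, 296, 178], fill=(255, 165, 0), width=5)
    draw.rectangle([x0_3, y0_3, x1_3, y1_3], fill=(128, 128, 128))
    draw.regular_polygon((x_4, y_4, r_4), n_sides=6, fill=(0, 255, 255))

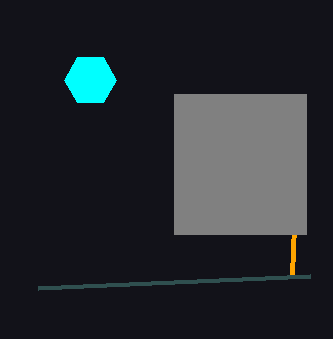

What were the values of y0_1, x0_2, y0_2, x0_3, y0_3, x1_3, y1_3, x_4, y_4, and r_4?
y0_1 = 288; x0_2 = 292; y0_2 = 274; x0_3 = 174; y0_3 = 94; x1_3 = 306; y1_3 = 234; x_4 = 90; y_4 = 80; r_4 = 26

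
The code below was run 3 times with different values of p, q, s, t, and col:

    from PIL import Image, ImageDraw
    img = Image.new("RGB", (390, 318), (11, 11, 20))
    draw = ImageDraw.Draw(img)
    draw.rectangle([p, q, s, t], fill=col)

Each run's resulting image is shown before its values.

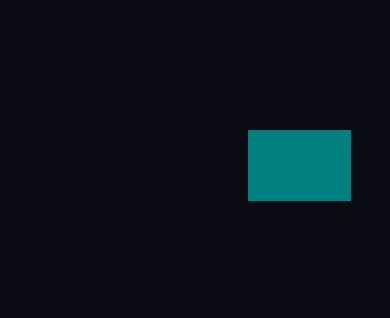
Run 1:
p = 248
q = 130
s = 350
t = 200
col = 'teal'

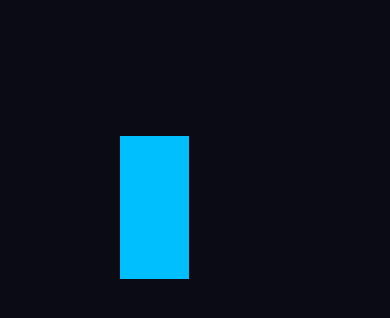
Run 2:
p = 120
q = 136
s = 188
t = 278
col = 'deepskyblue'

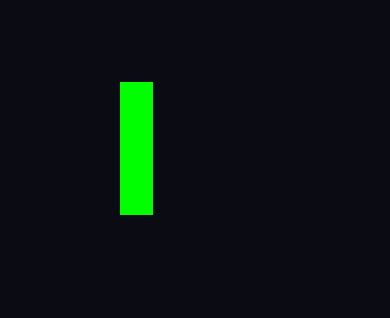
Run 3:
p = 120
q = 82
s = 152
t = 214
col = 'lime'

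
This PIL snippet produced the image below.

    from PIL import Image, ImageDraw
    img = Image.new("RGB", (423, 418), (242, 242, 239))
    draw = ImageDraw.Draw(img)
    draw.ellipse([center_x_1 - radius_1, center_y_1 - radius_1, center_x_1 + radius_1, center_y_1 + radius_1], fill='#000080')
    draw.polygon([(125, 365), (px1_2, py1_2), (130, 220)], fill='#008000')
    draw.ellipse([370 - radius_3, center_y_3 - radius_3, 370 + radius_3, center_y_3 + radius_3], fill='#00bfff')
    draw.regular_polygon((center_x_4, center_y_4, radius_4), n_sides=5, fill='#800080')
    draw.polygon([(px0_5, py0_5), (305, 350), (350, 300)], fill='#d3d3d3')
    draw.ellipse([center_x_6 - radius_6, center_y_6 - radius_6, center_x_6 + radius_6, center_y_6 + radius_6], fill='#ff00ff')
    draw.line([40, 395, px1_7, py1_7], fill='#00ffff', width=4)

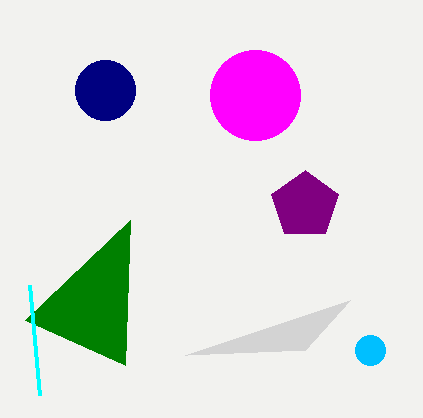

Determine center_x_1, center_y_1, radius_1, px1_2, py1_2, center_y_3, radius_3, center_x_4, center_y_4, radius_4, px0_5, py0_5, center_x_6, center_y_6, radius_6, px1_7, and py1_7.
center_x_1 = 105; center_y_1 = 90; radius_1 = 30; px1_2 = 25; py1_2 = 320; center_y_3 = 350; radius_3 = 15; center_x_4 = 305; center_y_4 = 205; radius_4 = 35; px0_5 = 185; py0_5 = 355; center_x_6 = 255; center_y_6 = 95; radius_6 = 45; px1_7 = 30; py1_7 = 285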